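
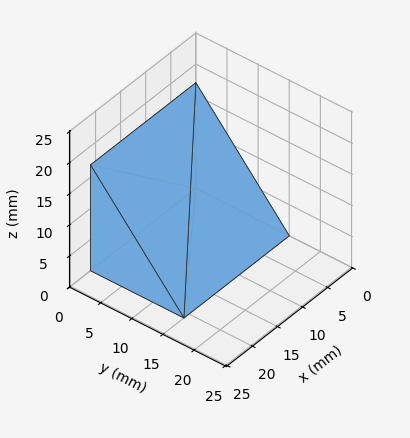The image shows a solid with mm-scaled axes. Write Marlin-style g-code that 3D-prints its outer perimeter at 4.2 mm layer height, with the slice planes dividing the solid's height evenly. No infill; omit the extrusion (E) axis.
Reading the render: the shape is a wedge (ramp): 21 × 15 mm base, rising to 17 mm along the y=0 edge and sloping linearly to z=0 at y=15 (dimensions read to the nearest mm from the axis ticks). For the g-code, the solid's height is divided into equal slices at the stated Δz and each level perimeter traced with G1 moves after a G0 lift.

; perimeter-only toolpath
G21 ; units = mm
G90 ; absolute positioning
G28 ; home
; layer 1
G0 Z4.2
G0 X0.0 Y0.0
G1 X21.0 Y0.0
G1 X21.0 Y11.2
G1 X0.0 Y11.2
G1 X0.0 Y0.0
; layer 2
G0 Z8.5
G0 X0.0 Y0.0
G1 X21.0 Y0.0
G1 X21.0 Y7.5
G1 X0.0 Y7.5
G1 X0.0 Y0.0
; layer 3
G0 Z12.8
G0 X0.0 Y0.0
G1 X21.0 Y0.0
G1 X21.0 Y3.8
G1 X0.0 Y3.8
G1 X0.0 Y0.0
M2 ; end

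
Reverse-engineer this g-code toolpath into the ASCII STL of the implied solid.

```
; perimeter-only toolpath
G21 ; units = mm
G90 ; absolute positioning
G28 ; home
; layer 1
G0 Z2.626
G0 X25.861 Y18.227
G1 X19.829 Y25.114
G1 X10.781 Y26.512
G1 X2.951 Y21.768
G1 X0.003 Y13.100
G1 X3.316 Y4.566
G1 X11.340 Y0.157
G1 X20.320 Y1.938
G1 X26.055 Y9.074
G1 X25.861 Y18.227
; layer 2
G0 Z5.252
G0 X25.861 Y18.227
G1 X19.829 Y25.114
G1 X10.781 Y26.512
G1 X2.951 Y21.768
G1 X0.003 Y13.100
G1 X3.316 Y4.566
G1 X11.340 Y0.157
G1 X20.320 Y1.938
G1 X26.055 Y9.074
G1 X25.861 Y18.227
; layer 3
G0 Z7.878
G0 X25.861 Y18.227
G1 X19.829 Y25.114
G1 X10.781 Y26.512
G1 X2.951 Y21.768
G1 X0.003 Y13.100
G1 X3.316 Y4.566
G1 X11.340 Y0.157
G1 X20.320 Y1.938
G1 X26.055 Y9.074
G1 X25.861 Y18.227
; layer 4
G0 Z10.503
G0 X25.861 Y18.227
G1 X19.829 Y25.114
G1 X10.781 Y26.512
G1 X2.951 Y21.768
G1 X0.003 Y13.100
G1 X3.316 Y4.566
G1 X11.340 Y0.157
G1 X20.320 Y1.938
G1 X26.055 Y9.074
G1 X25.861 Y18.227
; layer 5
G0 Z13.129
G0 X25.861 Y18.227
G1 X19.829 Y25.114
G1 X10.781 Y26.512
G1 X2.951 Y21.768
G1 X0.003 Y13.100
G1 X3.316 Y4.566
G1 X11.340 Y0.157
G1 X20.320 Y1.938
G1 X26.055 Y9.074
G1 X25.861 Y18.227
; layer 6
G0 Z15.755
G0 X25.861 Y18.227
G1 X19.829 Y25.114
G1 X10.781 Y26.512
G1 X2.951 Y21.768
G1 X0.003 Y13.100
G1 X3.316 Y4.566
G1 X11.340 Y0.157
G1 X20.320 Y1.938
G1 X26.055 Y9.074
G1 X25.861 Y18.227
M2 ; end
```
solid part
  facet normal 0.0000 0.0000 -1.0000
    outer loop
      vertex 10.781 26.512 0.000
      vertex 19.829 25.114 0.000
      vertex 25.861 18.227 0.000
    endloop
  endfacet
  facet normal 0.0000 0.0000 -1.0000
    outer loop
      vertex 2.951 21.768 0.000
      vertex 10.781 26.512 0.000
      vertex 25.861 18.227 0.000
    endloop
  endfacet
  facet normal 0.0000 0.0000 -1.0000
    outer loop
      vertex 0.003 13.100 0.000
      vertex 2.951 21.768 0.000
      vertex 25.861 18.227 0.000
    endloop
  endfacet
  facet normal 0.0000 0.0000 -1.0000
    outer loop
      vertex 3.316 4.566 0.000
      vertex 0.003 13.100 0.000
      vertex 25.861 18.227 0.000
    endloop
  endfacet
  facet normal 0.0000 0.0000 -1.0000
    outer loop
      vertex 11.340 0.157 0.000
      vertex 3.316 4.566 0.000
      vertex 25.861 18.227 0.000
    endloop
  endfacet
  facet normal 0.0000 0.0000 -1.0000
    outer loop
      vertex 20.320 1.938 0.000
      vertex 11.340 0.157 0.000
      vertex 25.861 18.227 0.000
    endloop
  endfacet
  facet normal 0.0000 0.0000 -1.0000
    outer loop
      vertex 26.055 9.074 0.000
      vertex 20.320 1.938 0.000
      vertex 25.861 18.227 0.000
    endloop
  endfacet
  facet normal 0.0000 0.0000 1.0000
    outer loop
      vertex 25.861 18.227 15.755
      vertex 19.829 25.114 15.755
      vertex 10.781 26.512 15.755
    endloop
  endfacet
  facet normal 0.0000 0.0000 1.0000
    outer loop
      vertex 25.861 18.227 15.755
      vertex 10.781 26.512 15.755
      vertex 2.951 21.768 15.755
    endloop
  endfacet
  facet normal 0.0000 0.0000 1.0000
    outer loop
      vertex 25.861 18.227 15.755
      vertex 2.951 21.768 15.755
      vertex 0.003 13.100 15.755
    endloop
  endfacet
  facet normal 0.0000 0.0000 1.0000
    outer loop
      vertex 25.861 18.227 15.755
      vertex 0.003 13.100 15.755
      vertex 3.316 4.566 15.755
    endloop
  endfacet
  facet normal 0.0000 0.0000 1.0000
    outer loop
      vertex 25.861 18.227 15.755
      vertex 3.316 4.566 15.755
      vertex 11.340 0.157 15.755
    endloop
  endfacet
  facet normal 0.0000 0.0000 1.0000
    outer loop
      vertex 25.861 18.227 15.755
      vertex 11.340 0.157 15.755
      vertex 20.320 1.938 15.755
    endloop
  endfacet
  facet normal 0.0000 0.0000 1.0000
    outer loop
      vertex 25.861 18.227 15.755
      vertex 20.320 1.938 15.755
      vertex 26.055 9.074 15.755
    endloop
  endfacet
  facet normal 0.7523 0.6589 0.0000
    outer loop
      vertex 25.861 18.227 0.000
      vertex 19.829 25.114 0.000
      vertex 19.829 25.114 15.755
    endloop
  endfacet
  facet normal 0.7523 0.6589 0.0000
    outer loop
      vertex 25.861 18.227 0.000
      vertex 19.829 25.114 15.755
      vertex 25.861 18.227 15.755
    endloop
  endfacet
  facet normal 0.1527 0.9883 0.0000
    outer loop
      vertex 19.829 25.114 0.000
      vertex 10.781 26.512 0.000
      vertex 10.781 26.512 15.755
    endloop
  endfacet
  facet normal 0.1527 0.9883 0.0000
    outer loop
      vertex 19.829 25.114 0.000
      vertex 10.781 26.512 15.755
      vertex 19.829 25.114 15.755
    endloop
  endfacet
  facet normal -0.5182 0.8553 0.0000
    outer loop
      vertex 10.781 26.512 0.000
      vertex 2.951 21.768 0.000
      vertex 2.951 21.768 15.755
    endloop
  endfacet
  facet normal -0.5182 0.8553 0.0000
    outer loop
      vertex 10.781 26.512 0.000
      vertex 2.951 21.768 15.755
      vertex 10.781 26.512 15.755
    endloop
  endfacet
  facet normal -0.9467 0.3220 0.0000
    outer loop
      vertex 2.951 21.768 0.000
      vertex 0.003 13.100 0.000
      vertex 0.003 13.100 15.755
    endloop
  endfacet
  facet normal -0.9467 0.3220 0.0000
    outer loop
      vertex 2.951 21.768 0.000
      vertex 0.003 13.100 15.755
      vertex 2.951 21.768 15.755
    endloop
  endfacet
  facet normal -0.9322 -0.3619 0.0000
    outer loop
      vertex 0.003 13.100 0.000
      vertex 3.316 4.566 0.000
      vertex 3.316 4.566 15.755
    endloop
  endfacet
  facet normal -0.9322 -0.3619 0.0000
    outer loop
      vertex 0.003 13.100 0.000
      vertex 3.316 4.566 15.755
      vertex 0.003 13.100 15.755
    endloop
  endfacet
  facet normal -0.4816 -0.8764 0.0000
    outer loop
      vertex 3.316 4.566 0.000
      vertex 11.340 0.157 0.000
      vertex 11.340 0.157 15.755
    endloop
  endfacet
  facet normal -0.4816 -0.8764 0.0000
    outer loop
      vertex 3.316 4.566 0.000
      vertex 11.340 0.157 15.755
      vertex 3.316 4.566 15.755
    endloop
  endfacet
  facet normal 0.1945 -0.9809 0.0000
    outer loop
      vertex 11.340 0.157 0.000
      vertex 20.320 1.938 0.000
      vertex 20.320 1.938 15.755
    endloop
  endfacet
  facet normal 0.1945 -0.9809 0.0000
    outer loop
      vertex 11.340 0.157 0.000
      vertex 20.320 1.938 15.755
      vertex 11.340 0.157 15.755
    endloop
  endfacet
  facet normal 0.7795 -0.6264 0.0000
    outer loop
      vertex 20.320 1.938 0.000
      vertex 26.055 9.074 0.000
      vertex 26.055 9.074 15.755
    endloop
  endfacet
  facet normal 0.7795 -0.6264 0.0000
    outer loop
      vertex 20.320 1.938 0.000
      vertex 26.055 9.074 15.755
      vertex 20.320 1.938 15.755
    endloop
  endfacet
  facet normal 0.9998 0.0212 0.0000
    outer loop
      vertex 26.055 9.074 0.000
      vertex 25.861 18.227 0.000
      vertex 25.861 18.227 15.755
    endloop
  endfacet
  facet normal 0.9998 0.0212 0.0000
    outer loop
      vertex 26.055 9.074 0.000
      vertex 25.861 18.227 15.755
      vertex 26.055 9.074 15.755
    endloop
  endfacet
endsolid part

The G0 Z moves step by Δz≈2.626 mm. Every layer's G1 loop is the same polygon, so the solid is a straight extrusion of it from z=0 to z≈15.8. Closing with flat bottom and top caps and triangulating gives 32 facets — a regular 9-sided prism (a cylinder approximated with 9 flat sides), circumscribed radius ≈ 13.4 mm, height ≈ 15.8 mm.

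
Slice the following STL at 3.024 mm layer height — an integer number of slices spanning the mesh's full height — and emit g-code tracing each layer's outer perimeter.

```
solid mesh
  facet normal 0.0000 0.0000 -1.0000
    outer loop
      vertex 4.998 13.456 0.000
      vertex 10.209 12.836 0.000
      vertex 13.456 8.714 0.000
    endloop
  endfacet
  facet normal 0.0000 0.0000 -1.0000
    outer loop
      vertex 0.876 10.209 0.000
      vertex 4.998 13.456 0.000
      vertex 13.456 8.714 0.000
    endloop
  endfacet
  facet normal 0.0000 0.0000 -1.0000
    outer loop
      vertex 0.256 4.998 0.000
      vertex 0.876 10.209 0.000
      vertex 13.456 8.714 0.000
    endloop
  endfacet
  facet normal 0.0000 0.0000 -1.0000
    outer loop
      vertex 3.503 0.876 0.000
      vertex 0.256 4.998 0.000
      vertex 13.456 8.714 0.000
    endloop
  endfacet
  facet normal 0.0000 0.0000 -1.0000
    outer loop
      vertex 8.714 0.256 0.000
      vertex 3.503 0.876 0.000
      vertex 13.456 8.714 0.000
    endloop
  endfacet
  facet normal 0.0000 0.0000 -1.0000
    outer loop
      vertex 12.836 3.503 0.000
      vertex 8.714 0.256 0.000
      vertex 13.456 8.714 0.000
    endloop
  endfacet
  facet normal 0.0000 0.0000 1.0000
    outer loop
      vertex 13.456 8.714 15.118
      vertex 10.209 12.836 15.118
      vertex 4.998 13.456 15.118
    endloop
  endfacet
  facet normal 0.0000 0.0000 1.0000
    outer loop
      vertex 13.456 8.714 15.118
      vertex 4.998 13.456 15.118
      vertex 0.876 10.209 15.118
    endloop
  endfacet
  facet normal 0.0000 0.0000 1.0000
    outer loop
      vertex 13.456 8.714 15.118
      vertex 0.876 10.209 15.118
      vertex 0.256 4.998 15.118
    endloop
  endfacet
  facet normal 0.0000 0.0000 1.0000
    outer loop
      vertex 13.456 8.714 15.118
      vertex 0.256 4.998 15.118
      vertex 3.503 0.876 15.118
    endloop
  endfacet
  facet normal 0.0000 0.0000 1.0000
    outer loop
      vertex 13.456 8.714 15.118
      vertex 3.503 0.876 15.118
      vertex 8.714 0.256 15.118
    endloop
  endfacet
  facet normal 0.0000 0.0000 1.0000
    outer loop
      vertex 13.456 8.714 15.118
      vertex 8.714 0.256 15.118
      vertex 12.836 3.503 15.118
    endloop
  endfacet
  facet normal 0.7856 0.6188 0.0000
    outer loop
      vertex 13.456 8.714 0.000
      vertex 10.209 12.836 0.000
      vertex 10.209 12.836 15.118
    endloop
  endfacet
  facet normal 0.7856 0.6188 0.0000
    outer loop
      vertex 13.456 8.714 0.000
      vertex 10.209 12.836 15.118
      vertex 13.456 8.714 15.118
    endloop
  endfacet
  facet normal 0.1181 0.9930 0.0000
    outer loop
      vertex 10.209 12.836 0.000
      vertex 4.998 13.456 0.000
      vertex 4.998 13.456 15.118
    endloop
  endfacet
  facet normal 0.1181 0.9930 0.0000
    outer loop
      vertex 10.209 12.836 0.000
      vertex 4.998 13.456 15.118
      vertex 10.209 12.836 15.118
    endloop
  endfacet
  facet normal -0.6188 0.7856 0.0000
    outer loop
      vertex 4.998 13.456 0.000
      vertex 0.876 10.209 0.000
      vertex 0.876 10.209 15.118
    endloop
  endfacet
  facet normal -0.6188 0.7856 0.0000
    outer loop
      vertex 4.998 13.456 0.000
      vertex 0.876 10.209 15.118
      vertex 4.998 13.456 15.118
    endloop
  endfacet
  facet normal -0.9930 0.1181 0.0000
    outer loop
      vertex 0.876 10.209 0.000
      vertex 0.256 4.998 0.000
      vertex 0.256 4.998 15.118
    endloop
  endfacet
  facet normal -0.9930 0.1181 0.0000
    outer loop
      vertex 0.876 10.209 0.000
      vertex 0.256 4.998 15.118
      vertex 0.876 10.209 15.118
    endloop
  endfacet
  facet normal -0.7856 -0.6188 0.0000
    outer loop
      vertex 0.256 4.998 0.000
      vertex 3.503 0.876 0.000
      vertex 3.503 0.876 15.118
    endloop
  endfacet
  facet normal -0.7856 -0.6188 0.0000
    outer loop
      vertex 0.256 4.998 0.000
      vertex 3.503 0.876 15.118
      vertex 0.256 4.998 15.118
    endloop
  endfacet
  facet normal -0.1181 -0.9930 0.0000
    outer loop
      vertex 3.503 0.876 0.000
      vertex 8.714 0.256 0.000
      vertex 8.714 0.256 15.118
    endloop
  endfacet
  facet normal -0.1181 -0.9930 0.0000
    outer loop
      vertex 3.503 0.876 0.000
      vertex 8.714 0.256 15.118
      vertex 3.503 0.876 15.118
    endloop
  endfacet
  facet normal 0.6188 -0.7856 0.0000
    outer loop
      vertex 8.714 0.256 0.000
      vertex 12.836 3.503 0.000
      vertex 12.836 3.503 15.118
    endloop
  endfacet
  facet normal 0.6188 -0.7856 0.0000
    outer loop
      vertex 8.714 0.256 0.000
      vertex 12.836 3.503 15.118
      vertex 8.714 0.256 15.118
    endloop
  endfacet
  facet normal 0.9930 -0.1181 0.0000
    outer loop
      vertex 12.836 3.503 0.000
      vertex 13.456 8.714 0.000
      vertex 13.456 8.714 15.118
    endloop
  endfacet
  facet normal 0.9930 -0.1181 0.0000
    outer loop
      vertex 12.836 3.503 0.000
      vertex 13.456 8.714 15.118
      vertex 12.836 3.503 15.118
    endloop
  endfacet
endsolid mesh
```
; perimeter-only toolpath
G21 ; units = mm
G90 ; absolute positioning
G28 ; home
; layer 1
G0 Z3.024
G0 X13.456 Y8.714
G1 X10.209 Y12.836
G1 X4.998 Y13.456
G1 X0.876 Y10.209
G1 X0.256 Y4.998
G1 X3.503 Y0.876
G1 X8.714 Y0.256
G1 X12.836 Y3.503
G1 X13.456 Y8.714
; layer 2
G0 Z6.047
G0 X13.456 Y8.714
G1 X10.209 Y12.836
G1 X4.998 Y13.456
G1 X0.876 Y10.209
G1 X0.256 Y4.998
G1 X3.503 Y0.876
G1 X8.714 Y0.256
G1 X12.836 Y3.503
G1 X13.456 Y8.714
; layer 3
G0 Z9.071
G0 X13.456 Y8.714
G1 X10.209 Y12.836
G1 X4.998 Y13.456
G1 X0.876 Y10.209
G1 X0.256 Y4.998
G1 X3.503 Y0.876
G1 X8.714 Y0.256
G1 X12.836 Y3.503
G1 X13.456 Y8.714
; layer 4
G0 Z12.094
G0 X13.456 Y8.714
G1 X10.209 Y12.836
G1 X4.998 Y13.456
G1 X0.876 Y10.209
G1 X0.256 Y4.998
G1 X3.503 Y0.876
G1 X8.714 Y0.256
G1 X12.836 Y3.503
G1 X13.456 Y8.714
; layer 5
G0 Z15.118
G0 X13.456 Y8.714
G1 X10.209 Y12.836
G1 X4.998 Y13.456
G1 X0.876 Y10.209
G1 X0.256 Y4.998
G1 X3.503 Y0.876
G1 X8.714 Y0.256
G1 X12.836 Y3.503
G1 X13.456 Y8.714
M2 ; end

The solid is a regular 8-sided prism (a cylinder approximated with 8 flat sides), circumscribed radius ≈ 6.86 mm, height ≈ 15.1 mm. Slicing at Δz = 3.024 mm — 5 equal slices spanning the solid's height, so layer i sits at z = i·h/5 — gives 5 non-empty perimeters. Each is a 8-segment closed polygon; G0 lifts to the layer z and rapids to the start vertex, then G1 traces the edges.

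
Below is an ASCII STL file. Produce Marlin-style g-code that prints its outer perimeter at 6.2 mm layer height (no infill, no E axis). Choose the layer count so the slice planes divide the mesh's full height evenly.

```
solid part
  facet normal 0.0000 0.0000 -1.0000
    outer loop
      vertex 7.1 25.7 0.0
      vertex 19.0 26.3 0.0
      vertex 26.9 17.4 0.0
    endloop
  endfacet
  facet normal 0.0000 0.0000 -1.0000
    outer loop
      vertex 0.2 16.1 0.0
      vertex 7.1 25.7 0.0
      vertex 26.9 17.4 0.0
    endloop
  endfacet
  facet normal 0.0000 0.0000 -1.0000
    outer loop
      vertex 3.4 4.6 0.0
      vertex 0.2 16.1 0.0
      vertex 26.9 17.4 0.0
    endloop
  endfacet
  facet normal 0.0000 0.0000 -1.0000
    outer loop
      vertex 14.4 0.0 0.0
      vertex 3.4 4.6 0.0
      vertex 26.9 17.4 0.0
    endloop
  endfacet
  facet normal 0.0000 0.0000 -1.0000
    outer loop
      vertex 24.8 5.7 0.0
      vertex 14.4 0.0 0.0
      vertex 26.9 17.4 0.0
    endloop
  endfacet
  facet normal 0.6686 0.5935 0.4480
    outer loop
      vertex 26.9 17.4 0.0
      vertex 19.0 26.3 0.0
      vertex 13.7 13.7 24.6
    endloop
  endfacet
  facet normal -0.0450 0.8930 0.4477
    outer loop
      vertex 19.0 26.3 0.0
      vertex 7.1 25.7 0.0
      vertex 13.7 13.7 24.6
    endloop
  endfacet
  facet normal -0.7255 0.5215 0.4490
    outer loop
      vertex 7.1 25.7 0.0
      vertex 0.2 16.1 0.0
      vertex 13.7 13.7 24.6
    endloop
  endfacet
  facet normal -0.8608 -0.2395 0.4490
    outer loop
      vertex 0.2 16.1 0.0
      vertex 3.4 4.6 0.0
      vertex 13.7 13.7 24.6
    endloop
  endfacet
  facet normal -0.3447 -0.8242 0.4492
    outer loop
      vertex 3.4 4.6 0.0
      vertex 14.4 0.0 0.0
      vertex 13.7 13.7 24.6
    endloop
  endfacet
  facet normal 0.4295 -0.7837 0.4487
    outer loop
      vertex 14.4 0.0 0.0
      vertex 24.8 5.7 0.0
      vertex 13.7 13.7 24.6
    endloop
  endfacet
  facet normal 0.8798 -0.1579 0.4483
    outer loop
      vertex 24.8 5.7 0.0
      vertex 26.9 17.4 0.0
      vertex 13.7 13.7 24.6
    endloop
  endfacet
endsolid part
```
; perimeter-only toolpath
G21 ; units = mm
G90 ; absolute positioning
G28 ; home
; layer 1
G0 Z6.2
G0 X23.6 Y16.5
G1 X17.7 Y23.2
G1 X8.8 Y22.7
G1 X3.6 Y15.5
G1 X6.0 Y6.9
G1 X14.2 Y3.4
G1 X22.0 Y7.7
G1 X23.6 Y16.5
; layer 2
G0 Z12.3
G0 X20.3 Y15.5
G1 X16.4 Y20.0
G1 X10.4 Y19.7
G1 X6.9 Y14.9
G1 X8.5 Y9.1
G1 X14.1 Y6.8
G1 X19.2 Y9.7
G1 X20.3 Y15.5
; layer 3
G0 Z18.5
G0 X17.0 Y14.6
G1 X15.0 Y16.8
G1 X12.0 Y16.7
G1 X10.3 Y14.3
G1 X11.1 Y11.4
G1 X13.9 Y10.3
G1 X16.5 Y11.7
G1 X17.0 Y14.6
M2 ; end

The solid is a regular 7-sided pyramid, base circumscribed radius ≈ 13.7 mm, apex at z ≈ 24.6 mm. Slicing at Δz = 6.2 mm — 4 equal slices spanning the solid's height, so layer i sits at z = i·h/4 — gives 3 non-empty perimeters. Each is a 7-segment closed polygon; G0 lifts to the layer z and rapids to the start vertex, then G1 traces the edges. The cross-section shrinks linearly with z (the slice at the apex is degenerate and omitted).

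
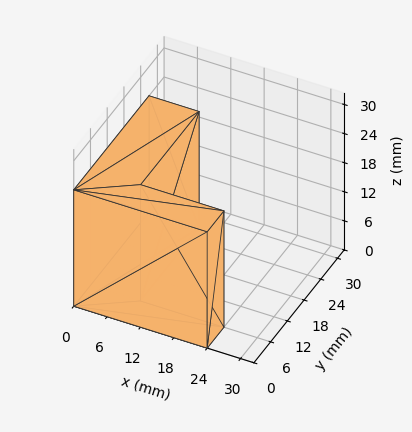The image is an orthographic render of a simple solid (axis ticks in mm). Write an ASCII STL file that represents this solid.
Reading the render: the shape is an L-shaped prism: outer 24 × 27 mm, arm thicknesses ≈ 6 mm (horizontal) and 9 mm (vertical), extruded 24 mm in z (dimensions read to the nearest mm from the axis ticks). For the STL, each face is triangulated and given an outward normal.

solid part
  facet normal 0.0000 0.0000 -1.0000
    outer loop
      vertex 24.00 6.00 0.00
      vertex 24.00 0.00 0.00
      vertex 0.00 0.00 0.00
    endloop
  endfacet
  facet normal 0.0000 0.0000 -1.0000
    outer loop
      vertex 9.00 6.00 0.00
      vertex 24.00 6.00 0.00
      vertex 0.00 0.00 0.00
    endloop
  endfacet
  facet normal 0.0000 0.0000 -1.0000
    outer loop
      vertex 9.00 27.00 0.00
      vertex 9.00 6.00 0.00
      vertex 0.00 0.00 0.00
    endloop
  endfacet
  facet normal 0.0000 0.0000 -1.0000
    outer loop
      vertex 0.00 27.00 0.00
      vertex 9.00 27.00 0.00
      vertex 0.00 0.00 0.00
    endloop
  endfacet
  facet normal 0.0000 0.0000 1.0000
    outer loop
      vertex 0.00 0.00 24.00
      vertex 24.00 0.00 24.00
      vertex 24.00 6.00 24.00
    endloop
  endfacet
  facet normal 0.0000 0.0000 1.0000
    outer loop
      vertex 0.00 0.00 24.00
      vertex 24.00 6.00 24.00
      vertex 9.00 6.00 24.00
    endloop
  endfacet
  facet normal 0.0000 0.0000 1.0000
    outer loop
      vertex 0.00 0.00 24.00
      vertex 9.00 6.00 24.00
      vertex 9.00 27.00 24.00
    endloop
  endfacet
  facet normal 0.0000 0.0000 1.0000
    outer loop
      vertex 0.00 0.00 24.00
      vertex 9.00 27.00 24.00
      vertex 0.00 27.00 24.00
    endloop
  endfacet
  facet normal 0.0000 -1.0000 0.0000
    outer loop
      vertex 0.00 0.00 0.00
      vertex 24.00 0.00 0.00
      vertex 24.00 0.00 24.00
    endloop
  endfacet
  facet normal 0.0000 -1.0000 0.0000
    outer loop
      vertex 0.00 0.00 0.00
      vertex 24.00 0.00 24.00
      vertex 0.00 0.00 24.00
    endloop
  endfacet
  facet normal 1.0000 0.0000 0.0000
    outer loop
      vertex 24.00 0.00 0.00
      vertex 24.00 6.00 0.00
      vertex 24.00 6.00 24.00
    endloop
  endfacet
  facet normal 1.0000 0.0000 0.0000
    outer loop
      vertex 24.00 0.00 0.00
      vertex 24.00 6.00 24.00
      vertex 24.00 0.00 24.00
    endloop
  endfacet
  facet normal 0.0000 1.0000 0.0000
    outer loop
      vertex 24.00 6.00 0.00
      vertex 9.00 6.00 0.00
      vertex 9.00 6.00 24.00
    endloop
  endfacet
  facet normal 0.0000 1.0000 0.0000
    outer loop
      vertex 24.00 6.00 0.00
      vertex 9.00 6.00 24.00
      vertex 24.00 6.00 24.00
    endloop
  endfacet
  facet normal 1.0000 0.0000 0.0000
    outer loop
      vertex 9.00 6.00 0.00
      vertex 9.00 27.00 0.00
      vertex 9.00 27.00 24.00
    endloop
  endfacet
  facet normal 1.0000 0.0000 0.0000
    outer loop
      vertex 9.00 6.00 0.00
      vertex 9.00 27.00 24.00
      vertex 9.00 6.00 24.00
    endloop
  endfacet
  facet normal 0.0000 1.0000 0.0000
    outer loop
      vertex 9.00 27.00 0.00
      vertex 0.00 27.00 0.00
      vertex 0.00 27.00 24.00
    endloop
  endfacet
  facet normal 0.0000 1.0000 0.0000
    outer loop
      vertex 9.00 27.00 0.00
      vertex 0.00 27.00 24.00
      vertex 9.00 27.00 24.00
    endloop
  endfacet
  facet normal -1.0000 0.0000 0.0000
    outer loop
      vertex 0.00 27.00 0.00
      vertex 0.00 0.00 0.00
      vertex 0.00 0.00 24.00
    endloop
  endfacet
  facet normal -1.0000 0.0000 0.0000
    outer loop
      vertex 0.00 27.00 0.00
      vertex 0.00 0.00 24.00
      vertex 0.00 27.00 24.00
    endloop
  endfacet
endsolid part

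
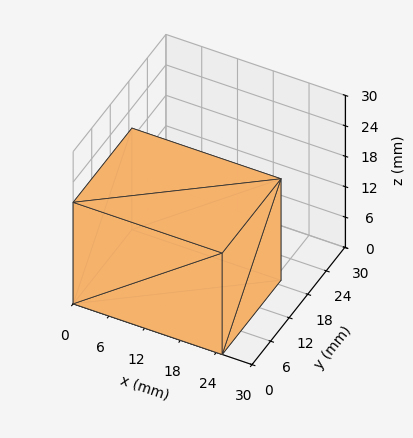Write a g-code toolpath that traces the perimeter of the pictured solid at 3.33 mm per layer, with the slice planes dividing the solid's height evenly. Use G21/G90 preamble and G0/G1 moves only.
Reading the render: the shape is a rectangular box, roughly 25 × 19 mm footprint and 20 mm tall (dimensions read to the nearest mm from the axis ticks). For the g-code, the solid's height is divided into equal slices at the stated Δz and each level perimeter traced with G1 moves after a G0 lift.

; perimeter-only toolpath
G21 ; units = mm
G90 ; absolute positioning
G28 ; home
; layer 1
G0 Z3.33
G0 X0.00 Y0.00
G1 X25.00 Y0.00
G1 X25.00 Y19.00
G1 X0.00 Y19.00
G1 X0.00 Y0.00
; layer 2
G0 Z6.67
G0 X0.00 Y0.00
G1 X25.00 Y0.00
G1 X25.00 Y19.00
G1 X0.00 Y19.00
G1 X0.00 Y0.00
; layer 3
G0 Z10.00
G0 X0.00 Y0.00
G1 X25.00 Y0.00
G1 X25.00 Y19.00
G1 X0.00 Y19.00
G1 X0.00 Y0.00
; layer 4
G0 Z13.33
G0 X0.00 Y0.00
G1 X25.00 Y0.00
G1 X25.00 Y19.00
G1 X0.00 Y19.00
G1 X0.00 Y0.00
; layer 5
G0 Z16.67
G0 X0.00 Y0.00
G1 X25.00 Y0.00
G1 X25.00 Y19.00
G1 X0.00 Y19.00
G1 X0.00 Y0.00
; layer 6
G0 Z20.00
G0 X0.00 Y0.00
G1 X25.00 Y0.00
G1 X25.00 Y19.00
G1 X0.00 Y19.00
G1 X0.00 Y0.00
M2 ; end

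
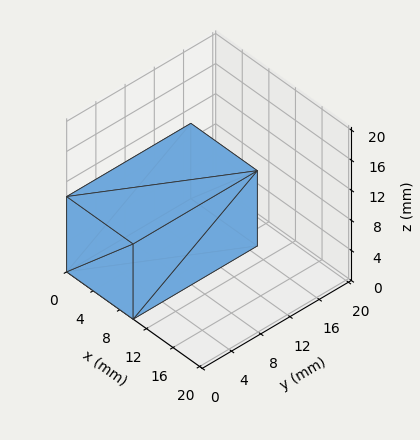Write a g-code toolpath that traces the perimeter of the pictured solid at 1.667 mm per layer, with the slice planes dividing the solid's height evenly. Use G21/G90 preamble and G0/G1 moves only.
Reading the render: the shape is a rectangular box, roughly 10 × 17 mm footprint and 10 mm tall (dimensions read to the nearest mm from the axis ticks). For the g-code, the solid's height is divided into equal slices at the stated Δz and each level perimeter traced with G1 moves after a G0 lift.

; perimeter-only toolpath
G21 ; units = mm
G90 ; absolute positioning
G28 ; home
; layer 1
G0 Z1.667
G0 X0.000 Y0.000
G1 X10.000 Y0.000
G1 X10.000 Y17.000
G1 X0.000 Y17.000
G1 X0.000 Y0.000
; layer 2
G0 Z3.333
G0 X0.000 Y0.000
G1 X10.000 Y0.000
G1 X10.000 Y17.000
G1 X0.000 Y17.000
G1 X0.000 Y0.000
; layer 3
G0 Z5.000
G0 X0.000 Y0.000
G1 X10.000 Y0.000
G1 X10.000 Y17.000
G1 X0.000 Y17.000
G1 X0.000 Y0.000
; layer 4
G0 Z6.667
G0 X0.000 Y0.000
G1 X10.000 Y0.000
G1 X10.000 Y17.000
G1 X0.000 Y17.000
G1 X0.000 Y0.000
; layer 5
G0 Z8.333
G0 X0.000 Y0.000
G1 X10.000 Y0.000
G1 X10.000 Y17.000
G1 X0.000 Y17.000
G1 X0.000 Y0.000
; layer 6
G0 Z10.000
G0 X0.000 Y0.000
G1 X10.000 Y0.000
G1 X10.000 Y17.000
G1 X0.000 Y17.000
G1 X0.000 Y0.000
M2 ; end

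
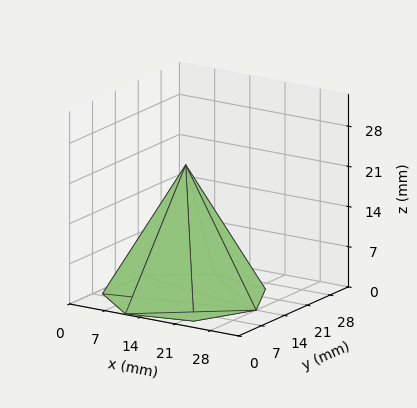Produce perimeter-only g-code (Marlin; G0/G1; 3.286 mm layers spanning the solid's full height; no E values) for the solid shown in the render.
Reading the render: the shape is a regular 7-sided pyramid, base circumscribed radius ≈ 14 mm, apex at z ≈ 23 mm (dimensions read to the nearest mm from the axis ticks). For the g-code, the solid's height is divided into equal slices at the stated Δz and each level perimeter traced with G1 moves after a G0 lift.

; perimeter-only toolpath
G21 ; units = mm
G90 ; absolute positioning
G28 ; home
; layer 1
G0 Z3.286
G0 X26.000 Y14.000
G1 X21.482 Y23.382
G1 X11.330 Y25.699
G1 X3.188 Y19.206
G1 X3.188 Y8.794
G1 X11.330 Y2.301
G1 X21.482 Y4.618
G1 X26.000 Y14.000
; layer 2
G0 Z6.571
G0 X24.000 Y14.000
G1 X20.235 Y21.819
G1 X11.775 Y23.749
G1 X4.990 Y18.339
G1 X4.990 Y9.661
G1 X11.775 Y4.251
G1 X20.235 Y6.181
G1 X24.000 Y14.000
; layer 3
G0 Z9.857
G0 X22.000 Y14.000
G1 X18.988 Y20.255
G1 X12.220 Y21.799
G1 X6.792 Y17.471
G1 X6.792 Y10.529
G1 X12.220 Y6.201
G1 X18.988 Y7.745
G1 X22.000 Y14.000
; layer 4
G0 Z13.143
G0 X20.000 Y14.000
G1 X17.741 Y18.691
G1 X12.665 Y19.850
G1 X8.594 Y16.603
G1 X8.594 Y11.397
G1 X12.665 Y8.150
G1 X17.741 Y9.309
G1 X20.000 Y14.000
; layer 5
G0 Z16.429
G0 X18.000 Y14.000
G1 X16.494 Y17.127
G1 X13.110 Y17.900
G1 X10.396 Y15.735
G1 X10.396 Y12.265
G1 X13.110 Y10.100
G1 X16.494 Y10.873
G1 X18.000 Y14.000
; layer 6
G0 Z19.714
G0 X16.000 Y14.000
G1 X15.247 Y15.564
G1 X13.555 Y15.950
G1 X12.198 Y14.868
G1 X12.198 Y13.132
G1 X13.555 Y12.050
G1 X15.247 Y12.436
G1 X16.000 Y14.000
M2 ; end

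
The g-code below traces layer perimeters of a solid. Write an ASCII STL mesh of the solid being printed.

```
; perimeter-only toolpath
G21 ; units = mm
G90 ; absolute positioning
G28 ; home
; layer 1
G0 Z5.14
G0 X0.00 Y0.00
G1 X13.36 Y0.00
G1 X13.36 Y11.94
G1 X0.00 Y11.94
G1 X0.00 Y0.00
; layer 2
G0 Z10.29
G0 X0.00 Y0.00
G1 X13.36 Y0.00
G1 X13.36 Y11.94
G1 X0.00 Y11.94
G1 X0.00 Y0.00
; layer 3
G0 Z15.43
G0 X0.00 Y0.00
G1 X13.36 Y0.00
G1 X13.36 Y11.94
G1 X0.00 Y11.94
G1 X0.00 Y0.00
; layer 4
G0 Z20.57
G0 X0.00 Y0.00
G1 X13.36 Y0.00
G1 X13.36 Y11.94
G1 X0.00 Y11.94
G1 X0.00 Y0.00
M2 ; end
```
solid part
  facet normal 0.0000 0.0000 -1.0000
    outer loop
      vertex 13.36 11.94 0.00
      vertex 13.36 0.00 0.00
      vertex 0.00 0.00 0.00
    endloop
  endfacet
  facet normal 0.0000 0.0000 -1.0000
    outer loop
      vertex 0.00 11.94 0.00
      vertex 13.36 11.94 0.00
      vertex 0.00 0.00 0.00
    endloop
  endfacet
  facet normal 0.0000 0.0000 1.0000
    outer loop
      vertex 0.00 0.00 20.57
      vertex 13.36 0.00 20.57
      vertex 13.36 11.94 20.57
    endloop
  endfacet
  facet normal 0.0000 0.0000 1.0000
    outer loop
      vertex 0.00 0.00 20.57
      vertex 13.36 11.94 20.57
      vertex 0.00 11.94 20.57
    endloop
  endfacet
  facet normal 0.0000 -1.0000 0.0000
    outer loop
      vertex 0.00 0.00 0.00
      vertex 13.36 0.00 0.00
      vertex 13.36 0.00 20.57
    endloop
  endfacet
  facet normal 0.0000 -1.0000 0.0000
    outer loop
      vertex 0.00 0.00 0.00
      vertex 13.36 0.00 20.57
      vertex 0.00 0.00 20.57
    endloop
  endfacet
  facet normal 0.0000 1.0000 0.0000
    outer loop
      vertex 13.36 11.94 20.57
      vertex 13.36 11.94 0.00
      vertex 0.00 11.94 0.00
    endloop
  endfacet
  facet normal 0.0000 1.0000 0.0000
    outer loop
      vertex 0.00 11.94 20.57
      vertex 13.36 11.94 20.57
      vertex 0.00 11.94 0.00
    endloop
  endfacet
  facet normal -1.0000 0.0000 0.0000
    outer loop
      vertex 0.00 11.94 20.57
      vertex 0.00 11.94 0.00
      vertex 0.00 0.00 0.00
    endloop
  endfacet
  facet normal -1.0000 0.0000 0.0000
    outer loop
      vertex 0.00 0.00 20.57
      vertex 0.00 11.94 20.57
      vertex 0.00 0.00 0.00
    endloop
  endfacet
  facet normal 1.0000 0.0000 0.0000
    outer loop
      vertex 13.36 0.00 0.00
      vertex 13.36 11.94 0.00
      vertex 13.36 11.94 20.57
    endloop
  endfacet
  facet normal 1.0000 0.0000 0.0000
    outer loop
      vertex 13.36 0.00 0.00
      vertex 13.36 11.94 20.57
      vertex 13.36 0.00 20.57
    endloop
  endfacet
endsolid part

The G0 Z moves step by Δz≈5.14 mm. Every layer's G1 loop is the same polygon, so the solid is a straight extrusion of it from z=0 to z≈20.6. Closing with flat bottom and top caps and triangulating gives 12 facets — a rectangular box, roughly 13.4 × 11.9 mm footprint and 20.6 mm tall.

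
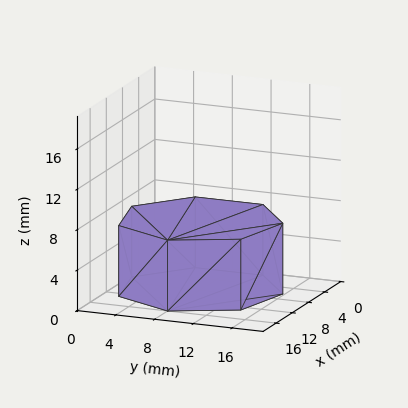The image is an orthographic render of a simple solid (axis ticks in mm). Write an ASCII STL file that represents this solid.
Reading the render: the shape is a regular 7-sided prism (a cylinder approximated with 7 flat sides), circumscribed radius ≈ 8 mm, height ≈ 7 mm (dimensions read to the nearest mm from the axis ticks). For the STL, each face is triangulated and given an outward normal.

solid part
  facet normal 0.0000 0.0000 -1.0000
    outer loop
      vertex 6.2 15.8 0.0
      vertex 13.0 14.3 0.0
      vertex 16.0 8.0 0.0
    endloop
  endfacet
  facet normal 0.0000 0.0000 -1.0000
    outer loop
      vertex 0.8 11.5 0.0
      vertex 6.2 15.8 0.0
      vertex 16.0 8.0 0.0
    endloop
  endfacet
  facet normal 0.0000 0.0000 -1.0000
    outer loop
      vertex 0.8 4.5 0.0
      vertex 0.8 11.5 0.0
      vertex 16.0 8.0 0.0
    endloop
  endfacet
  facet normal 0.0000 0.0000 -1.0000
    outer loop
      vertex 6.2 0.2 0.0
      vertex 0.8 4.5 0.0
      vertex 16.0 8.0 0.0
    endloop
  endfacet
  facet normal 0.0000 0.0000 -1.0000
    outer loop
      vertex 13.0 1.7 0.0
      vertex 6.2 0.2 0.0
      vertex 16.0 8.0 0.0
    endloop
  endfacet
  facet normal 0.0000 0.0000 1.0000
    outer loop
      vertex 16.0 8.0 7.0
      vertex 13.0 14.3 7.0
      vertex 6.2 15.8 7.0
    endloop
  endfacet
  facet normal 0.0000 0.0000 1.0000
    outer loop
      vertex 16.0 8.0 7.0
      vertex 6.2 15.8 7.0
      vertex 0.8 11.5 7.0
    endloop
  endfacet
  facet normal 0.0000 0.0000 1.0000
    outer loop
      vertex 16.0 8.0 7.0
      vertex 0.8 11.5 7.0
      vertex 0.8 4.5 7.0
    endloop
  endfacet
  facet normal 0.0000 0.0000 1.0000
    outer loop
      vertex 16.0 8.0 7.0
      vertex 0.8 4.5 7.0
      vertex 6.2 0.2 7.0
    endloop
  endfacet
  facet normal 0.0000 0.0000 1.0000
    outer loop
      vertex 16.0 8.0 7.0
      vertex 6.2 0.2 7.0
      vertex 13.0 1.7 7.0
    endloop
  endfacet
  facet normal 0.9029 0.4299 0.0000
    outer loop
      vertex 16.0 8.0 0.0
      vertex 13.0 14.3 0.0
      vertex 13.0 14.3 7.0
    endloop
  endfacet
  facet normal 0.9029 0.4299 0.0000
    outer loop
      vertex 16.0 8.0 0.0
      vertex 13.0 14.3 7.0
      vertex 16.0 8.0 7.0
    endloop
  endfacet
  facet normal 0.2154 0.9765 0.0000
    outer loop
      vertex 13.0 14.3 0.0
      vertex 6.2 15.8 0.0
      vertex 6.2 15.8 7.0
    endloop
  endfacet
  facet normal 0.2154 0.9765 0.0000
    outer loop
      vertex 13.0 14.3 0.0
      vertex 6.2 15.8 7.0
      vertex 13.0 14.3 7.0
    endloop
  endfacet
  facet normal -0.6229 0.7823 0.0000
    outer loop
      vertex 6.2 15.8 0.0
      vertex 0.8 11.5 0.0
      vertex 0.8 11.5 7.0
    endloop
  endfacet
  facet normal -0.6229 0.7823 0.0000
    outer loop
      vertex 6.2 15.8 0.0
      vertex 0.8 11.5 7.0
      vertex 6.2 15.8 7.0
    endloop
  endfacet
  facet normal -1.0000 0.0000 0.0000
    outer loop
      vertex 0.8 11.5 0.0
      vertex 0.8 4.5 0.0
      vertex 0.8 4.5 7.0
    endloop
  endfacet
  facet normal -1.0000 0.0000 0.0000
    outer loop
      vertex 0.8 11.5 0.0
      vertex 0.8 4.5 7.0
      vertex 0.8 11.5 7.0
    endloop
  endfacet
  facet normal -0.6229 -0.7823 0.0000
    outer loop
      vertex 0.8 4.5 0.0
      vertex 6.2 0.2 0.0
      vertex 6.2 0.2 7.0
    endloop
  endfacet
  facet normal -0.6229 -0.7823 0.0000
    outer loop
      vertex 0.8 4.5 0.0
      vertex 6.2 0.2 7.0
      vertex 0.8 4.5 7.0
    endloop
  endfacet
  facet normal 0.2154 -0.9765 0.0000
    outer loop
      vertex 6.2 0.2 0.0
      vertex 13.0 1.7 0.0
      vertex 13.0 1.7 7.0
    endloop
  endfacet
  facet normal 0.2154 -0.9765 0.0000
    outer loop
      vertex 6.2 0.2 0.0
      vertex 13.0 1.7 7.0
      vertex 6.2 0.2 7.0
    endloop
  endfacet
  facet normal 0.9029 -0.4299 0.0000
    outer loop
      vertex 13.0 1.7 0.0
      vertex 16.0 8.0 0.0
      vertex 16.0 8.0 7.0
    endloop
  endfacet
  facet normal 0.9029 -0.4299 0.0000
    outer loop
      vertex 13.0 1.7 0.0
      vertex 16.0 8.0 7.0
      vertex 13.0 1.7 7.0
    endloop
  endfacet
endsolid part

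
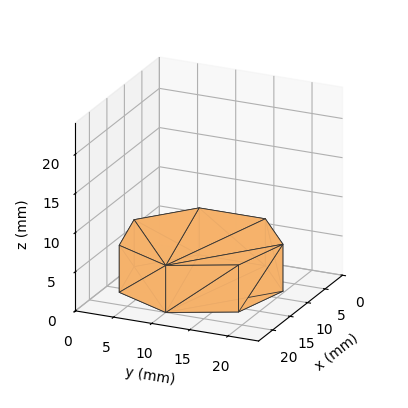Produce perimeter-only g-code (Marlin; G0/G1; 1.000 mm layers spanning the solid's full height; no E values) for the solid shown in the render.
Reading the render: the shape is a regular 7-sided prism (a cylinder approximated with 7 flat sides), circumscribed radius ≈ 10 mm, height ≈ 6 mm (dimensions read to the nearest mm from the axis ticks). For the g-code, the solid's height is divided into equal slices at the stated Δz and each level perimeter traced with G1 moves after a G0 lift.

; perimeter-only toolpath
G21 ; units = mm
G90 ; absolute positioning
G28 ; home
; layer 1
G0 Z1.000
G0 X20.000 Y10.000
G1 X16.235 Y17.818
G1 X7.775 Y19.749
G1 X0.990 Y14.339
G1 X0.990 Y5.661
G1 X7.775 Y0.251
G1 X16.235 Y2.182
G1 X20.000 Y10.000
; layer 2
G0 Z2.000
G0 X20.000 Y10.000
G1 X16.235 Y17.818
G1 X7.775 Y19.749
G1 X0.990 Y14.339
G1 X0.990 Y5.661
G1 X7.775 Y0.251
G1 X16.235 Y2.182
G1 X20.000 Y10.000
; layer 3
G0 Z3.000
G0 X20.000 Y10.000
G1 X16.235 Y17.818
G1 X7.775 Y19.749
G1 X0.990 Y14.339
G1 X0.990 Y5.661
G1 X7.775 Y0.251
G1 X16.235 Y2.182
G1 X20.000 Y10.000
; layer 4
G0 Z4.000
G0 X20.000 Y10.000
G1 X16.235 Y17.818
G1 X7.775 Y19.749
G1 X0.990 Y14.339
G1 X0.990 Y5.661
G1 X7.775 Y0.251
G1 X16.235 Y2.182
G1 X20.000 Y10.000
; layer 5
G0 Z5.000
G0 X20.000 Y10.000
G1 X16.235 Y17.818
G1 X7.775 Y19.749
G1 X0.990 Y14.339
G1 X0.990 Y5.661
G1 X7.775 Y0.251
G1 X16.235 Y2.182
G1 X20.000 Y10.000
; layer 6
G0 Z6.000
G0 X20.000 Y10.000
G1 X16.235 Y17.818
G1 X7.775 Y19.749
G1 X0.990 Y14.339
G1 X0.990 Y5.661
G1 X7.775 Y0.251
G1 X16.235 Y2.182
G1 X20.000 Y10.000
M2 ; end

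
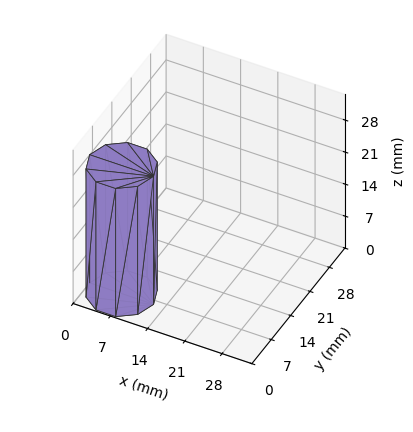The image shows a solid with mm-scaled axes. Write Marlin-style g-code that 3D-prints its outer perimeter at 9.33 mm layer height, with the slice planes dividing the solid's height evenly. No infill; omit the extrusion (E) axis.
Reading the render: the shape is a regular 10-sided prism (a cylinder approximated with 10 flat sides), circumscribed radius ≈ 6 mm, height ≈ 28 mm (dimensions read to the nearest mm from the axis ticks). For the g-code, the solid's height is divided into equal slices at the stated Δz and each level perimeter traced with G1 moves after a G0 lift.

; perimeter-only toolpath
G21 ; units = mm
G90 ; absolute positioning
G28 ; home
; layer 1
G0 Z9.33
G0 X12.00 Y6.00
G1 X10.85 Y9.53
G1 X7.85 Y11.71
G1 X4.15 Y11.71
G1 X1.15 Y9.53
G1 X0.00 Y6.00
G1 X1.15 Y2.47
G1 X4.15 Y0.29
G1 X7.85 Y0.29
G1 X10.85 Y2.47
G1 X12.00 Y6.00
; layer 2
G0 Z18.67
G0 X12.00 Y6.00
G1 X10.85 Y9.53
G1 X7.85 Y11.71
G1 X4.15 Y11.71
G1 X1.15 Y9.53
G1 X0.00 Y6.00
G1 X1.15 Y2.47
G1 X4.15 Y0.29
G1 X7.85 Y0.29
G1 X10.85 Y2.47
G1 X12.00 Y6.00
; layer 3
G0 Z28.00
G0 X12.00 Y6.00
G1 X10.85 Y9.53
G1 X7.85 Y11.71
G1 X4.15 Y11.71
G1 X1.15 Y9.53
G1 X0.00 Y6.00
G1 X1.15 Y2.47
G1 X4.15 Y0.29
G1 X7.85 Y0.29
G1 X10.85 Y2.47
G1 X12.00 Y6.00
M2 ; end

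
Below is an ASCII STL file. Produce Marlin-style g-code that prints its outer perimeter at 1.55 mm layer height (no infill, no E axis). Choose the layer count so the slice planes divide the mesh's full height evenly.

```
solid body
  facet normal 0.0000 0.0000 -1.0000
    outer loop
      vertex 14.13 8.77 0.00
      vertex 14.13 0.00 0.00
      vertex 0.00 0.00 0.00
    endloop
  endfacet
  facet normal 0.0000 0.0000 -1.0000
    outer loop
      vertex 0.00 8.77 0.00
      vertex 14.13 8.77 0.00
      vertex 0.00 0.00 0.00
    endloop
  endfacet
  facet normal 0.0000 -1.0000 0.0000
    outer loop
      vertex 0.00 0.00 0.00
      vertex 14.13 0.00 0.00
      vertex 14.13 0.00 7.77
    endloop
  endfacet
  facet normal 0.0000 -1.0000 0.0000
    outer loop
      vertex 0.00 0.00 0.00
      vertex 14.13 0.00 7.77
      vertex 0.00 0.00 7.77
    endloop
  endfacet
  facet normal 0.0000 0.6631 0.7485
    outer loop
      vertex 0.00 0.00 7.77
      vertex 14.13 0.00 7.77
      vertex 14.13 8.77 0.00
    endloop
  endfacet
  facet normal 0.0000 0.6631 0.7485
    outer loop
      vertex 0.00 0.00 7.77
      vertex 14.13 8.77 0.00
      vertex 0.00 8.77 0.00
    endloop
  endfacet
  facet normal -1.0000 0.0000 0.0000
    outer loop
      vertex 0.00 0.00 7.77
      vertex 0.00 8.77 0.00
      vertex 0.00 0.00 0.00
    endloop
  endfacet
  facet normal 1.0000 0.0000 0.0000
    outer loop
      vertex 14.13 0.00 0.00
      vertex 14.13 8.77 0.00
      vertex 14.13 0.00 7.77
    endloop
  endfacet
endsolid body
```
; perimeter-only toolpath
G21 ; units = mm
G90 ; absolute positioning
G28 ; home
; layer 1
G0 Z1.55
G0 X0.00 Y0.00
G1 X14.13 Y0.00
G1 X14.13 Y7.02
G1 X0.00 Y7.02
G1 X0.00 Y0.00
; layer 2
G0 Z3.11
G0 X0.00 Y0.00
G1 X14.13 Y0.00
G1 X14.13 Y5.26
G1 X0.00 Y5.26
G1 X0.00 Y0.00
; layer 3
G0 Z4.66
G0 X0.00 Y0.00
G1 X14.13 Y0.00
G1 X14.13 Y3.51
G1 X0.00 Y3.51
G1 X0.00 Y0.00
; layer 4
G0 Z6.22
G0 X0.00 Y0.00
G1 X14.13 Y0.00
G1 X14.13 Y1.75
G1 X0.00 Y1.75
G1 X0.00 Y0.00
M2 ; end

The solid is a wedge (ramp): 14.1 × 8.77 mm base, rising to 7.77 mm along the y=0 edge and sloping linearly to z=0 at y=8.77. Slicing at Δz = 1.55 mm — 5 equal slices spanning the solid's height, so layer i sits at z = i·h/5 — gives 4 non-empty perimeters. Each is a 4-segment closed polygon; G0 lifts to the layer z and rapids to the start vertex, then G1 traces the edges. The cross-section shrinks linearly with z (the slice at the apex is degenerate and omitted).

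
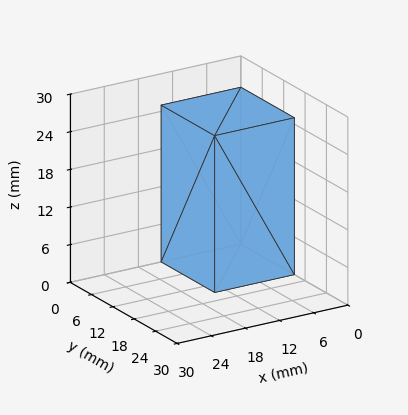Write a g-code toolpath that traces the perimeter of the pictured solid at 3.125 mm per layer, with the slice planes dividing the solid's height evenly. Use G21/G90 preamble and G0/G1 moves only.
Reading the render: the shape is a rectangular box, roughly 14 × 15 mm footprint and 25 mm tall (dimensions read to the nearest mm from the axis ticks). For the g-code, the solid's height is divided into equal slices at the stated Δz and each level perimeter traced with G1 moves after a G0 lift.

; perimeter-only toolpath
G21 ; units = mm
G90 ; absolute positioning
G28 ; home
; layer 1
G0 Z3.125
G0 X0.000 Y0.000
G1 X14.000 Y0.000
G1 X14.000 Y15.000
G1 X0.000 Y15.000
G1 X0.000 Y0.000
; layer 2
G0 Z6.250
G0 X0.000 Y0.000
G1 X14.000 Y0.000
G1 X14.000 Y15.000
G1 X0.000 Y15.000
G1 X0.000 Y0.000
; layer 3
G0 Z9.375
G0 X0.000 Y0.000
G1 X14.000 Y0.000
G1 X14.000 Y15.000
G1 X0.000 Y15.000
G1 X0.000 Y0.000
; layer 4
G0 Z12.500
G0 X0.000 Y0.000
G1 X14.000 Y0.000
G1 X14.000 Y15.000
G1 X0.000 Y15.000
G1 X0.000 Y0.000
; layer 5
G0 Z15.625
G0 X0.000 Y0.000
G1 X14.000 Y0.000
G1 X14.000 Y15.000
G1 X0.000 Y15.000
G1 X0.000 Y0.000
; layer 6
G0 Z18.750
G0 X0.000 Y0.000
G1 X14.000 Y0.000
G1 X14.000 Y15.000
G1 X0.000 Y15.000
G1 X0.000 Y0.000
; layer 7
G0 Z21.875
G0 X0.000 Y0.000
G1 X14.000 Y0.000
G1 X14.000 Y15.000
G1 X0.000 Y15.000
G1 X0.000 Y0.000
; layer 8
G0 Z25.000
G0 X0.000 Y0.000
G1 X14.000 Y0.000
G1 X14.000 Y15.000
G1 X0.000 Y15.000
G1 X0.000 Y0.000
M2 ; end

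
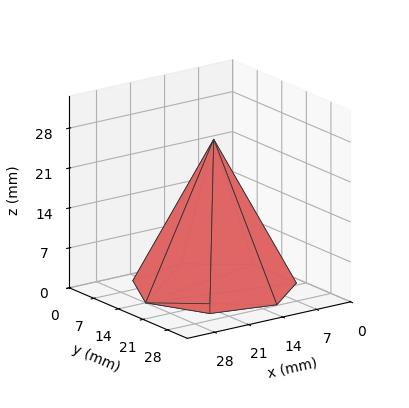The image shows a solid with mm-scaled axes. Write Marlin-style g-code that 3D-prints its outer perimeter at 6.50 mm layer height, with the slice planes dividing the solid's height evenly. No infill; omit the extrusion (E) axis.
Reading the render: the shape is a regular 7-sided pyramid, base circumscribed radius ≈ 14 mm, apex at z ≈ 26 mm (dimensions read to the nearest mm from the axis ticks). For the g-code, the solid's height is divided into equal slices at the stated Δz and each level perimeter traced with G1 moves after a G0 lift.

; perimeter-only toolpath
G21 ; units = mm
G90 ; absolute positioning
G28 ; home
; layer 1
G0 Z6.50
G0 X24.50 Y14.00
G1 X20.55 Y22.21
G1 X11.66 Y24.24
G1 X4.54 Y18.55
G1 X4.54 Y9.45
G1 X11.66 Y3.76
G1 X20.55 Y5.79
G1 X24.50 Y14.00
; layer 2
G0 Z13.00
G0 X21.00 Y14.00
G1 X18.37 Y19.48
G1 X12.44 Y20.82
G1 X7.70 Y17.04
G1 X7.70 Y10.96
G1 X12.44 Y7.17
G1 X18.37 Y8.53
G1 X21.00 Y14.00
; layer 3
G0 Z19.50
G0 X17.50 Y14.00
G1 X16.18 Y16.74
G1 X13.22 Y17.41
G1 X10.85 Y15.52
G1 X10.85 Y12.48
G1 X13.22 Y10.59
G1 X16.18 Y11.26
G1 X17.50 Y14.00
M2 ; end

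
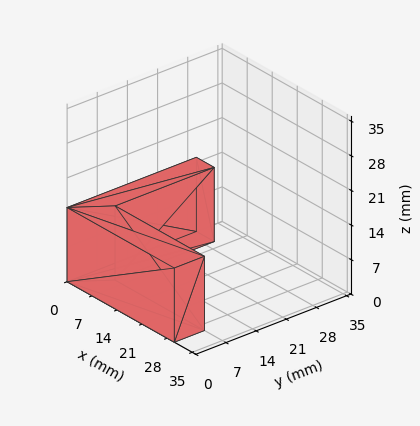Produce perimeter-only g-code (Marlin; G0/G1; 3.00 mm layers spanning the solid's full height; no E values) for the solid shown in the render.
Reading the render: the shape is an L-shaped prism: outer 30 × 30 mm, arm thicknesses ≈ 7 mm (horizontal) and 5 mm (vertical), extruded 15 mm in z (dimensions read to the nearest mm from the axis ticks). For the g-code, the solid's height is divided into equal slices at the stated Δz and each level perimeter traced with G1 moves after a G0 lift.

; perimeter-only toolpath
G21 ; units = mm
G90 ; absolute positioning
G28 ; home
; layer 1
G0 Z3.00
G0 X0.00 Y0.00
G1 X30.00 Y0.00
G1 X30.00 Y7.00
G1 X5.00 Y7.00
G1 X5.00 Y30.00
G1 X0.00 Y30.00
G1 X0.00 Y0.00
; layer 2
G0 Z6.00
G0 X0.00 Y0.00
G1 X30.00 Y0.00
G1 X30.00 Y7.00
G1 X5.00 Y7.00
G1 X5.00 Y30.00
G1 X0.00 Y30.00
G1 X0.00 Y0.00
; layer 3
G0 Z9.00
G0 X0.00 Y0.00
G1 X30.00 Y0.00
G1 X30.00 Y7.00
G1 X5.00 Y7.00
G1 X5.00 Y30.00
G1 X0.00 Y30.00
G1 X0.00 Y0.00
; layer 4
G0 Z12.00
G0 X0.00 Y0.00
G1 X30.00 Y0.00
G1 X30.00 Y7.00
G1 X5.00 Y7.00
G1 X5.00 Y30.00
G1 X0.00 Y30.00
G1 X0.00 Y0.00
; layer 5
G0 Z15.00
G0 X0.00 Y0.00
G1 X30.00 Y0.00
G1 X30.00 Y7.00
G1 X5.00 Y7.00
G1 X5.00 Y30.00
G1 X0.00 Y30.00
G1 X0.00 Y0.00
M2 ; end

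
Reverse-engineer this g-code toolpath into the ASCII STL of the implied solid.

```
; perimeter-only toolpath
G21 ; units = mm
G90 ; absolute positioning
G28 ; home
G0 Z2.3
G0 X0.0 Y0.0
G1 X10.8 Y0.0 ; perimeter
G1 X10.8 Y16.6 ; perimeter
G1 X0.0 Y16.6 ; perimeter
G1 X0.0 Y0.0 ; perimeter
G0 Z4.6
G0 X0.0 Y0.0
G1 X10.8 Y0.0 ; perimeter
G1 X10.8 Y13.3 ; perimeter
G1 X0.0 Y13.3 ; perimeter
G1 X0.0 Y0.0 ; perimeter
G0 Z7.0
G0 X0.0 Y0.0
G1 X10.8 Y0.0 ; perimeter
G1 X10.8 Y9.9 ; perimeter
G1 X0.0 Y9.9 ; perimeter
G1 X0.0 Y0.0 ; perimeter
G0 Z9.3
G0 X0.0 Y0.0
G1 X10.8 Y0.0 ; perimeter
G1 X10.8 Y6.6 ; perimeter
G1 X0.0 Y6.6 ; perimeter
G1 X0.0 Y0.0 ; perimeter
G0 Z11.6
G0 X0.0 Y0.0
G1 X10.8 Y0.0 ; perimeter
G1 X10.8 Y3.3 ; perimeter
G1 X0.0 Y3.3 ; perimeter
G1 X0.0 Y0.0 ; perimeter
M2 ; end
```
solid part
  facet normal 0.0000 0.0000 -1.0000
    outer loop
      vertex 10.8 19.9 0.0
      vertex 10.8 0.0 0.0
      vertex 0.0 0.0 0.0
    endloop
  endfacet
  facet normal 0.0000 0.0000 -1.0000
    outer loop
      vertex 0.0 19.9 0.0
      vertex 10.8 19.9 0.0
      vertex 0.0 0.0 0.0
    endloop
  endfacet
  facet normal 0.0000 -1.0000 0.0000
    outer loop
      vertex 0.0 0.0 0.0
      vertex 10.8 0.0 0.0
      vertex 10.8 0.0 13.9
    endloop
  endfacet
  facet normal 0.0000 -1.0000 0.0000
    outer loop
      vertex 0.0 0.0 0.0
      vertex 10.8 0.0 13.9
      vertex 0.0 0.0 13.9
    endloop
  endfacet
  facet normal 0.0000 0.5726 0.8198
    outer loop
      vertex 0.0 0.0 13.9
      vertex 10.8 0.0 13.9
      vertex 10.8 19.9 0.0
    endloop
  endfacet
  facet normal 0.0000 0.5726 0.8198
    outer loop
      vertex 0.0 0.0 13.9
      vertex 10.8 19.9 0.0
      vertex 0.0 19.9 0.0
    endloop
  endfacet
  facet normal -1.0000 0.0000 0.0000
    outer loop
      vertex 0.0 0.0 13.9
      vertex 0.0 19.9 0.0
      vertex 0.0 0.0 0.0
    endloop
  endfacet
  facet normal 1.0000 0.0000 0.0000
    outer loop
      vertex 10.8 0.0 0.0
      vertex 10.8 19.9 0.0
      vertex 10.8 0.0 13.9
    endloop
  endfacet
endsolid part

The G0 Z moves step by Δz≈2.3 mm. The G1 loops shrink linearly with z, so the solid tapers from its base footprint up to z≈13.9. Closing with a flat bottom cap and the tapered top and triangulating gives 8 facets — a wedge (ramp): 10.8 × 19.9 mm base, rising to 13.9 mm along the y=0 edge and sloping linearly to z=0 at y=19.9.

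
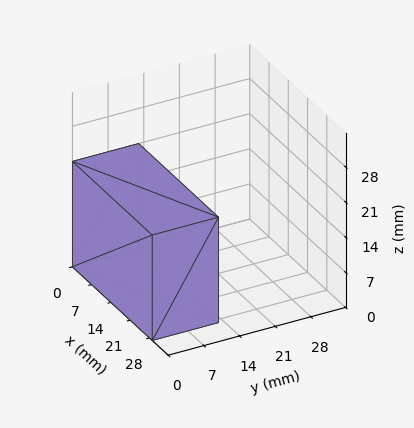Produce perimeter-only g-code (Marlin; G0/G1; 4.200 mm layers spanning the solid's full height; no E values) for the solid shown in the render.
Reading the render: the shape is a rectangular box, roughly 29 × 13 mm footprint and 21 mm tall (dimensions read to the nearest mm from the axis ticks). For the g-code, the solid's height is divided into equal slices at the stated Δz and each level perimeter traced with G1 moves after a G0 lift.

; perimeter-only toolpath
G21 ; units = mm
G90 ; absolute positioning
G28 ; home
; layer 1
G0 Z4.200
G0 X0.000 Y0.000
G1 X29.000 Y0.000
G1 X29.000 Y13.000
G1 X0.000 Y13.000
G1 X0.000 Y0.000
; layer 2
G0 Z8.400
G0 X0.000 Y0.000
G1 X29.000 Y0.000
G1 X29.000 Y13.000
G1 X0.000 Y13.000
G1 X0.000 Y0.000
; layer 3
G0 Z12.600
G0 X0.000 Y0.000
G1 X29.000 Y0.000
G1 X29.000 Y13.000
G1 X0.000 Y13.000
G1 X0.000 Y0.000
; layer 4
G0 Z16.800
G0 X0.000 Y0.000
G1 X29.000 Y0.000
G1 X29.000 Y13.000
G1 X0.000 Y13.000
G1 X0.000 Y0.000
; layer 5
G0 Z21.000
G0 X0.000 Y0.000
G1 X29.000 Y0.000
G1 X29.000 Y13.000
G1 X0.000 Y13.000
G1 X0.000 Y0.000
M2 ; end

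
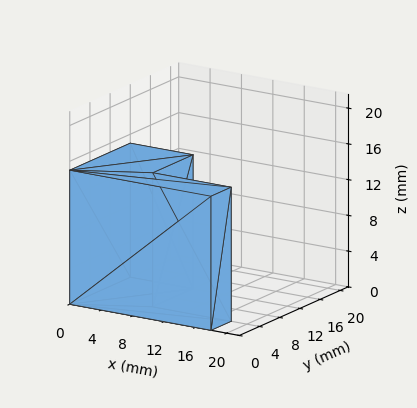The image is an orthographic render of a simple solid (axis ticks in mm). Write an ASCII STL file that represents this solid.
Reading the render: the shape is an L-shaped prism: outer 18 × 12 mm, arm thicknesses ≈ 4 mm (horizontal) and 8 mm (vertical), extruded 15 mm in z (dimensions read to the nearest mm from the axis ticks). For the STL, each face is triangulated and given an outward normal.

solid part
  facet normal 0.0000 0.0000 -1.0000
    outer loop
      vertex 18.0 4.0 0.0
      vertex 18.0 0.0 0.0
      vertex 0.0 0.0 0.0
    endloop
  endfacet
  facet normal 0.0000 0.0000 -1.0000
    outer loop
      vertex 8.0 4.0 0.0
      vertex 18.0 4.0 0.0
      vertex 0.0 0.0 0.0
    endloop
  endfacet
  facet normal 0.0000 0.0000 -1.0000
    outer loop
      vertex 8.0 12.0 0.0
      vertex 8.0 4.0 0.0
      vertex 0.0 0.0 0.0
    endloop
  endfacet
  facet normal 0.0000 0.0000 -1.0000
    outer loop
      vertex 0.0 12.0 0.0
      vertex 8.0 12.0 0.0
      vertex 0.0 0.0 0.0
    endloop
  endfacet
  facet normal 0.0000 0.0000 1.0000
    outer loop
      vertex 0.0 0.0 15.0
      vertex 18.0 0.0 15.0
      vertex 18.0 4.0 15.0
    endloop
  endfacet
  facet normal 0.0000 0.0000 1.0000
    outer loop
      vertex 0.0 0.0 15.0
      vertex 18.0 4.0 15.0
      vertex 8.0 4.0 15.0
    endloop
  endfacet
  facet normal 0.0000 0.0000 1.0000
    outer loop
      vertex 0.0 0.0 15.0
      vertex 8.0 4.0 15.0
      vertex 8.0 12.0 15.0
    endloop
  endfacet
  facet normal 0.0000 0.0000 1.0000
    outer loop
      vertex 0.0 0.0 15.0
      vertex 8.0 12.0 15.0
      vertex 0.0 12.0 15.0
    endloop
  endfacet
  facet normal 0.0000 -1.0000 0.0000
    outer loop
      vertex 0.0 0.0 0.0
      vertex 18.0 0.0 0.0
      vertex 18.0 0.0 15.0
    endloop
  endfacet
  facet normal 0.0000 -1.0000 0.0000
    outer loop
      vertex 0.0 0.0 0.0
      vertex 18.0 0.0 15.0
      vertex 0.0 0.0 15.0
    endloop
  endfacet
  facet normal 1.0000 0.0000 0.0000
    outer loop
      vertex 18.0 0.0 0.0
      vertex 18.0 4.0 0.0
      vertex 18.0 4.0 15.0
    endloop
  endfacet
  facet normal 1.0000 0.0000 0.0000
    outer loop
      vertex 18.0 0.0 0.0
      vertex 18.0 4.0 15.0
      vertex 18.0 0.0 15.0
    endloop
  endfacet
  facet normal 0.0000 1.0000 0.0000
    outer loop
      vertex 18.0 4.0 0.0
      vertex 8.0 4.0 0.0
      vertex 8.0 4.0 15.0
    endloop
  endfacet
  facet normal 0.0000 1.0000 0.0000
    outer loop
      vertex 18.0 4.0 0.0
      vertex 8.0 4.0 15.0
      vertex 18.0 4.0 15.0
    endloop
  endfacet
  facet normal 1.0000 0.0000 0.0000
    outer loop
      vertex 8.0 4.0 0.0
      vertex 8.0 12.0 0.0
      vertex 8.0 12.0 15.0
    endloop
  endfacet
  facet normal 1.0000 0.0000 0.0000
    outer loop
      vertex 8.0 4.0 0.0
      vertex 8.0 12.0 15.0
      vertex 8.0 4.0 15.0
    endloop
  endfacet
  facet normal 0.0000 1.0000 0.0000
    outer loop
      vertex 8.0 12.0 0.0
      vertex 0.0 12.0 0.0
      vertex 0.0 12.0 15.0
    endloop
  endfacet
  facet normal 0.0000 1.0000 0.0000
    outer loop
      vertex 8.0 12.0 0.0
      vertex 0.0 12.0 15.0
      vertex 8.0 12.0 15.0
    endloop
  endfacet
  facet normal -1.0000 0.0000 0.0000
    outer loop
      vertex 0.0 12.0 0.0
      vertex 0.0 0.0 0.0
      vertex 0.0 0.0 15.0
    endloop
  endfacet
  facet normal -1.0000 0.0000 0.0000
    outer loop
      vertex 0.0 12.0 0.0
      vertex 0.0 0.0 15.0
      vertex 0.0 12.0 15.0
    endloop
  endfacet
endsolid part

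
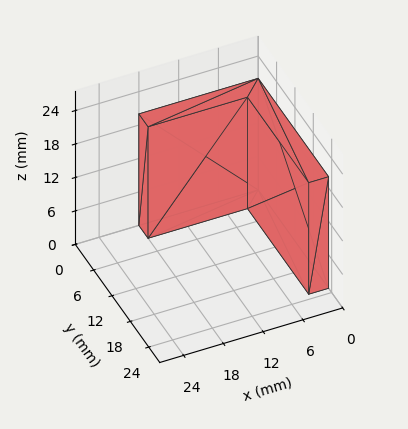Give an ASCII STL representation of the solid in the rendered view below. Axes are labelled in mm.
Reading the render: the shape is an L-shaped prism: outer 18 × 23 mm, arm thicknesses ≈ 3 mm (horizontal) and 3 mm (vertical), extruded 20 mm in z (dimensions read to the nearest mm from the axis ticks). For the STL, each face is triangulated and given an outward normal.

solid part
  facet normal 0.0000 0.0000 -1.0000
    outer loop
      vertex 18.00 3.00 0.00
      vertex 18.00 0.00 0.00
      vertex 0.00 0.00 0.00
    endloop
  endfacet
  facet normal 0.0000 0.0000 -1.0000
    outer loop
      vertex 3.00 3.00 0.00
      vertex 18.00 3.00 0.00
      vertex 0.00 0.00 0.00
    endloop
  endfacet
  facet normal 0.0000 0.0000 -1.0000
    outer loop
      vertex 3.00 23.00 0.00
      vertex 3.00 3.00 0.00
      vertex 0.00 0.00 0.00
    endloop
  endfacet
  facet normal 0.0000 0.0000 -1.0000
    outer loop
      vertex 0.00 23.00 0.00
      vertex 3.00 23.00 0.00
      vertex 0.00 0.00 0.00
    endloop
  endfacet
  facet normal 0.0000 0.0000 1.0000
    outer loop
      vertex 0.00 0.00 20.00
      vertex 18.00 0.00 20.00
      vertex 18.00 3.00 20.00
    endloop
  endfacet
  facet normal 0.0000 0.0000 1.0000
    outer loop
      vertex 0.00 0.00 20.00
      vertex 18.00 3.00 20.00
      vertex 3.00 3.00 20.00
    endloop
  endfacet
  facet normal 0.0000 0.0000 1.0000
    outer loop
      vertex 0.00 0.00 20.00
      vertex 3.00 3.00 20.00
      vertex 3.00 23.00 20.00
    endloop
  endfacet
  facet normal 0.0000 0.0000 1.0000
    outer loop
      vertex 0.00 0.00 20.00
      vertex 3.00 23.00 20.00
      vertex 0.00 23.00 20.00
    endloop
  endfacet
  facet normal 0.0000 -1.0000 0.0000
    outer loop
      vertex 0.00 0.00 0.00
      vertex 18.00 0.00 0.00
      vertex 18.00 0.00 20.00
    endloop
  endfacet
  facet normal 0.0000 -1.0000 0.0000
    outer loop
      vertex 0.00 0.00 0.00
      vertex 18.00 0.00 20.00
      vertex 0.00 0.00 20.00
    endloop
  endfacet
  facet normal 1.0000 0.0000 0.0000
    outer loop
      vertex 18.00 0.00 0.00
      vertex 18.00 3.00 0.00
      vertex 18.00 3.00 20.00
    endloop
  endfacet
  facet normal 1.0000 0.0000 0.0000
    outer loop
      vertex 18.00 0.00 0.00
      vertex 18.00 3.00 20.00
      vertex 18.00 0.00 20.00
    endloop
  endfacet
  facet normal 0.0000 1.0000 0.0000
    outer loop
      vertex 18.00 3.00 0.00
      vertex 3.00 3.00 0.00
      vertex 3.00 3.00 20.00
    endloop
  endfacet
  facet normal 0.0000 1.0000 0.0000
    outer loop
      vertex 18.00 3.00 0.00
      vertex 3.00 3.00 20.00
      vertex 18.00 3.00 20.00
    endloop
  endfacet
  facet normal 1.0000 0.0000 0.0000
    outer loop
      vertex 3.00 3.00 0.00
      vertex 3.00 23.00 0.00
      vertex 3.00 23.00 20.00
    endloop
  endfacet
  facet normal 1.0000 0.0000 0.0000
    outer loop
      vertex 3.00 3.00 0.00
      vertex 3.00 23.00 20.00
      vertex 3.00 3.00 20.00
    endloop
  endfacet
  facet normal 0.0000 1.0000 0.0000
    outer loop
      vertex 3.00 23.00 0.00
      vertex 0.00 23.00 0.00
      vertex 0.00 23.00 20.00
    endloop
  endfacet
  facet normal 0.0000 1.0000 0.0000
    outer loop
      vertex 3.00 23.00 0.00
      vertex 0.00 23.00 20.00
      vertex 3.00 23.00 20.00
    endloop
  endfacet
  facet normal -1.0000 0.0000 0.0000
    outer loop
      vertex 0.00 23.00 0.00
      vertex 0.00 0.00 0.00
      vertex 0.00 0.00 20.00
    endloop
  endfacet
  facet normal -1.0000 0.0000 0.0000
    outer loop
      vertex 0.00 23.00 0.00
      vertex 0.00 0.00 20.00
      vertex 0.00 23.00 20.00
    endloop
  endfacet
endsolid part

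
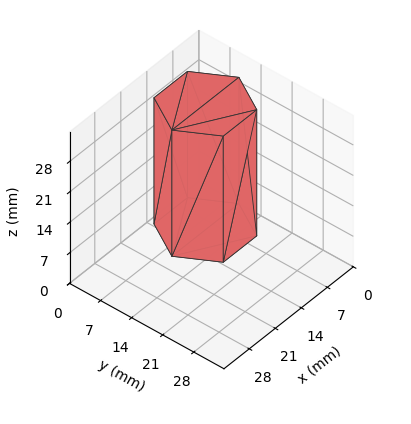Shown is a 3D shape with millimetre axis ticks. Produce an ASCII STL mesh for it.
Reading the render: the shape is a regular 6-sided prism (a cylinder approximated with 6 flat sides), circumscribed radius ≈ 9 mm, height ≈ 29 mm (dimensions read to the nearest mm from the axis ticks). For the STL, each face is triangulated and given an outward normal.

solid part
  facet normal 0.0000 0.0000 -1.0000
    outer loop
      vertex 4.5 16.8 0.0
      vertex 13.5 16.8 0.0
      vertex 18.0 9.0 0.0
    endloop
  endfacet
  facet normal 0.0000 0.0000 -1.0000
    outer loop
      vertex 0.0 9.0 0.0
      vertex 4.5 16.8 0.0
      vertex 18.0 9.0 0.0
    endloop
  endfacet
  facet normal 0.0000 0.0000 -1.0000
    outer loop
      vertex 4.5 1.2 0.0
      vertex 0.0 9.0 0.0
      vertex 18.0 9.0 0.0
    endloop
  endfacet
  facet normal 0.0000 0.0000 -1.0000
    outer loop
      vertex 13.5 1.2 0.0
      vertex 4.5 1.2 0.0
      vertex 18.0 9.0 0.0
    endloop
  endfacet
  facet normal 0.0000 0.0000 1.0000
    outer loop
      vertex 18.0 9.0 29.0
      vertex 13.5 16.8 29.0
      vertex 4.5 16.8 29.0
    endloop
  endfacet
  facet normal 0.0000 0.0000 1.0000
    outer loop
      vertex 18.0 9.0 29.0
      vertex 4.5 16.8 29.0
      vertex 0.0 9.0 29.0
    endloop
  endfacet
  facet normal 0.0000 0.0000 1.0000
    outer loop
      vertex 18.0 9.0 29.0
      vertex 0.0 9.0 29.0
      vertex 4.5 1.2 29.0
    endloop
  endfacet
  facet normal 0.0000 0.0000 1.0000
    outer loop
      vertex 18.0 9.0 29.0
      vertex 4.5 1.2 29.0
      vertex 13.5 1.2 29.0
    endloop
  endfacet
  facet normal 0.8662 0.4997 0.0000
    outer loop
      vertex 18.0 9.0 0.0
      vertex 13.5 16.8 0.0
      vertex 13.5 16.8 29.0
    endloop
  endfacet
  facet normal 0.8662 0.4997 0.0000
    outer loop
      vertex 18.0 9.0 0.0
      vertex 13.5 16.8 29.0
      vertex 18.0 9.0 29.0
    endloop
  endfacet
  facet normal 0.0000 1.0000 0.0000
    outer loop
      vertex 13.5 16.8 0.0
      vertex 4.5 16.8 0.0
      vertex 4.5 16.8 29.0
    endloop
  endfacet
  facet normal 0.0000 1.0000 0.0000
    outer loop
      vertex 13.5 16.8 0.0
      vertex 4.5 16.8 29.0
      vertex 13.5 16.8 29.0
    endloop
  endfacet
  facet normal -0.8662 0.4997 0.0000
    outer loop
      vertex 4.5 16.8 0.0
      vertex 0.0 9.0 0.0
      vertex 0.0 9.0 29.0
    endloop
  endfacet
  facet normal -0.8662 0.4997 0.0000
    outer loop
      vertex 4.5 16.8 0.0
      vertex 0.0 9.0 29.0
      vertex 4.5 16.8 29.0
    endloop
  endfacet
  facet normal -0.8662 -0.4997 0.0000
    outer loop
      vertex 0.0 9.0 0.0
      vertex 4.5 1.2 0.0
      vertex 4.5 1.2 29.0
    endloop
  endfacet
  facet normal -0.8662 -0.4997 0.0000
    outer loop
      vertex 0.0 9.0 0.0
      vertex 4.5 1.2 29.0
      vertex 0.0 9.0 29.0
    endloop
  endfacet
  facet normal 0.0000 -1.0000 0.0000
    outer loop
      vertex 4.5 1.2 0.0
      vertex 13.5 1.2 0.0
      vertex 13.5 1.2 29.0
    endloop
  endfacet
  facet normal 0.0000 -1.0000 0.0000
    outer loop
      vertex 4.5 1.2 0.0
      vertex 13.5 1.2 29.0
      vertex 4.5 1.2 29.0
    endloop
  endfacet
  facet normal 0.8662 -0.4997 0.0000
    outer loop
      vertex 13.5 1.2 0.0
      vertex 18.0 9.0 0.0
      vertex 18.0 9.0 29.0
    endloop
  endfacet
  facet normal 0.8662 -0.4997 0.0000
    outer loop
      vertex 13.5 1.2 0.0
      vertex 18.0 9.0 29.0
      vertex 13.5 1.2 29.0
    endloop
  endfacet
endsolid part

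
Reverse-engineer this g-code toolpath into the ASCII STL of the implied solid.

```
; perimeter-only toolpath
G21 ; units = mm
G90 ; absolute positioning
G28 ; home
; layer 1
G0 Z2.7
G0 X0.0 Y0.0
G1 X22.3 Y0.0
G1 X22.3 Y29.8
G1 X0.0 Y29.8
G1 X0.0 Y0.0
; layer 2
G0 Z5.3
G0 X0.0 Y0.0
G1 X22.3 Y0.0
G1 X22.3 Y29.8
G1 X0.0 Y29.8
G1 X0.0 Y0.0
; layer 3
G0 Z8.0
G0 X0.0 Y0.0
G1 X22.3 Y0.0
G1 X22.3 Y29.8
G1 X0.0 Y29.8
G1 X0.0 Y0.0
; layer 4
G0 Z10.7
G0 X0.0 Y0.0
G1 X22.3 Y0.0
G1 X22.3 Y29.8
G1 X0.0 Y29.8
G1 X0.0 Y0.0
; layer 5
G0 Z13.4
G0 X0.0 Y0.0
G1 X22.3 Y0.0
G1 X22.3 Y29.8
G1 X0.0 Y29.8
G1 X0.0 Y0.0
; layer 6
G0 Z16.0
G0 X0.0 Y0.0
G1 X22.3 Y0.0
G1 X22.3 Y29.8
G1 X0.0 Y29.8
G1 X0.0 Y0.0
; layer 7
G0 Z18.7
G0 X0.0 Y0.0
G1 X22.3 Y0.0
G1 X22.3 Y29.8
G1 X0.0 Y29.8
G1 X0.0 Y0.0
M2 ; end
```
solid part
  facet normal 0.0000 0.0000 -1.0000
    outer loop
      vertex 22.3 29.8 0.0
      vertex 22.3 0.0 0.0
      vertex 0.0 0.0 0.0
    endloop
  endfacet
  facet normal 0.0000 0.0000 -1.0000
    outer loop
      vertex 0.0 29.8 0.0
      vertex 22.3 29.8 0.0
      vertex 0.0 0.0 0.0
    endloop
  endfacet
  facet normal 0.0000 0.0000 1.0000
    outer loop
      vertex 0.0 0.0 18.7
      vertex 22.3 0.0 18.7
      vertex 22.3 29.8 18.7
    endloop
  endfacet
  facet normal 0.0000 0.0000 1.0000
    outer loop
      vertex 0.0 0.0 18.7
      vertex 22.3 29.8 18.7
      vertex 0.0 29.8 18.7
    endloop
  endfacet
  facet normal 0.0000 -1.0000 0.0000
    outer loop
      vertex 0.0 0.0 0.0
      vertex 22.3 0.0 0.0
      vertex 22.3 0.0 18.7
    endloop
  endfacet
  facet normal 0.0000 -1.0000 0.0000
    outer loop
      vertex 0.0 0.0 0.0
      vertex 22.3 0.0 18.7
      vertex 0.0 0.0 18.7
    endloop
  endfacet
  facet normal 0.0000 1.0000 0.0000
    outer loop
      vertex 22.3 29.8 18.7
      vertex 22.3 29.8 0.0
      vertex 0.0 29.8 0.0
    endloop
  endfacet
  facet normal 0.0000 1.0000 0.0000
    outer loop
      vertex 0.0 29.8 18.7
      vertex 22.3 29.8 18.7
      vertex 0.0 29.8 0.0
    endloop
  endfacet
  facet normal -1.0000 0.0000 0.0000
    outer loop
      vertex 0.0 29.8 18.7
      vertex 0.0 29.8 0.0
      vertex 0.0 0.0 0.0
    endloop
  endfacet
  facet normal -1.0000 0.0000 0.0000
    outer loop
      vertex 0.0 0.0 18.7
      vertex 0.0 29.8 18.7
      vertex 0.0 0.0 0.0
    endloop
  endfacet
  facet normal 1.0000 0.0000 0.0000
    outer loop
      vertex 22.3 0.0 0.0
      vertex 22.3 29.8 0.0
      vertex 22.3 29.8 18.7
    endloop
  endfacet
  facet normal 1.0000 0.0000 0.0000
    outer loop
      vertex 22.3 0.0 0.0
      vertex 22.3 29.8 18.7
      vertex 22.3 0.0 18.7
    endloop
  endfacet
endsolid part

The G0 Z moves step by Δz≈2.7 mm. Every layer's G1 loop is the same polygon, so the solid is a straight extrusion of it from z=0 to z≈18.7. Closing with flat bottom and top caps and triangulating gives 12 facets — a rectangular box, roughly 22.3 × 29.8 mm footprint and 18.7 mm tall.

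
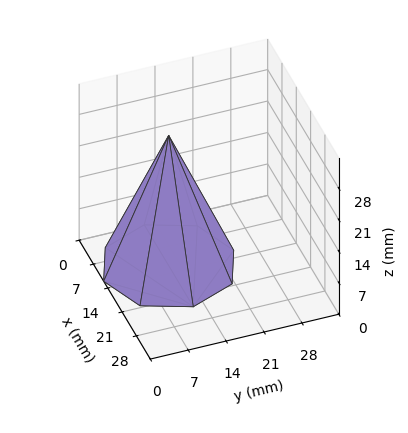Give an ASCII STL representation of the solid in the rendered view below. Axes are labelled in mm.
Reading the render: the shape is a regular 8-sided pyramid, base circumscribed radius ≈ 12 mm, apex at z ≈ 29 mm (dimensions read to the nearest mm from the axis ticks). For the STL, each face is triangulated and given an outward normal.

solid part
  facet normal 0.0000 0.0000 -1.0000
    outer loop
      vertex 12.0 24.0 0.0
      vertex 20.5 20.5 0.0
      vertex 24.0 12.0 0.0
    endloop
  endfacet
  facet normal 0.0000 0.0000 -1.0000
    outer loop
      vertex 3.5 20.5 0.0
      vertex 12.0 24.0 0.0
      vertex 24.0 12.0 0.0
    endloop
  endfacet
  facet normal 0.0000 0.0000 -1.0000
    outer loop
      vertex 0.0 12.0 0.0
      vertex 3.5 20.5 0.0
      vertex 24.0 12.0 0.0
    endloop
  endfacet
  facet normal 0.0000 0.0000 -1.0000
    outer loop
      vertex 3.5 3.5 0.0
      vertex 0.0 12.0 0.0
      vertex 24.0 12.0 0.0
    endloop
  endfacet
  facet normal 0.0000 0.0000 -1.0000
    outer loop
      vertex 12.0 0.0 0.0
      vertex 3.5 3.5 0.0
      vertex 24.0 12.0 0.0
    endloop
  endfacet
  facet normal 0.0000 0.0000 -1.0000
    outer loop
      vertex 20.5 3.5 0.0
      vertex 12.0 0.0 0.0
      vertex 24.0 12.0 0.0
    endloop
  endfacet
  facet normal 0.8636 0.3556 0.3574
    outer loop
      vertex 24.0 12.0 0.0
      vertex 20.5 20.5 0.0
      vertex 12.0 12.0 29.0
    endloop
  endfacet
  facet normal 0.3556 0.8636 0.3574
    outer loop
      vertex 20.5 20.5 0.0
      vertex 12.0 24.0 0.0
      vertex 12.0 12.0 29.0
    endloop
  endfacet
  facet normal -0.3556 0.8636 0.3574
    outer loop
      vertex 12.0 24.0 0.0
      vertex 3.5 20.5 0.0
      vertex 12.0 12.0 29.0
    endloop
  endfacet
  facet normal -0.8636 0.3556 0.3574
    outer loop
      vertex 3.5 20.5 0.0
      vertex 0.0 12.0 0.0
      vertex 12.0 12.0 29.0
    endloop
  endfacet
  facet normal -0.8636 -0.3556 0.3574
    outer loop
      vertex 0.0 12.0 0.0
      vertex 3.5 3.5 0.0
      vertex 12.0 12.0 29.0
    endloop
  endfacet
  facet normal -0.3556 -0.8636 0.3574
    outer loop
      vertex 3.5 3.5 0.0
      vertex 12.0 0.0 0.0
      vertex 12.0 12.0 29.0
    endloop
  endfacet
  facet normal 0.3556 -0.8636 0.3574
    outer loop
      vertex 12.0 0.0 0.0
      vertex 20.5 3.5 0.0
      vertex 12.0 12.0 29.0
    endloop
  endfacet
  facet normal 0.8636 -0.3556 0.3574
    outer loop
      vertex 20.5 3.5 0.0
      vertex 24.0 12.0 0.0
      vertex 12.0 12.0 29.0
    endloop
  endfacet
endsolid part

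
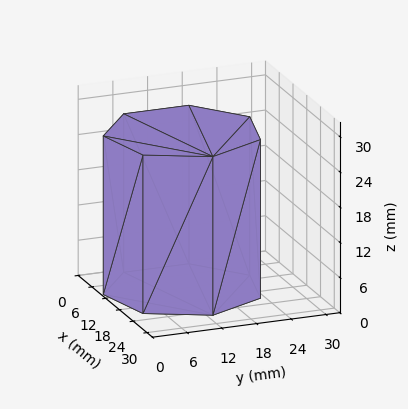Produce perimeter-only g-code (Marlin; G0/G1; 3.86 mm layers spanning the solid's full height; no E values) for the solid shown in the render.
Reading the render: the shape is a regular 7-sided prism (a cylinder approximated with 7 flat sides), circumscribed radius ≈ 13 mm, height ≈ 27 mm (dimensions read to the nearest mm from the axis ticks). For the g-code, the solid's height is divided into equal slices at the stated Δz and each level perimeter traced with G1 moves after a G0 lift.

; perimeter-only toolpath
G21 ; units = mm
G90 ; absolute positioning
G28 ; home
; layer 1
G0 Z3.86
G0 X26.00 Y13.00
G1 X21.11 Y23.16
G1 X10.11 Y25.67
G1 X1.29 Y18.64
G1 X1.29 Y7.36
G1 X10.11 Y0.33
G1 X21.11 Y2.84
G1 X26.00 Y13.00
; layer 2
G0 Z7.71
G0 X26.00 Y13.00
G1 X21.11 Y23.16
G1 X10.11 Y25.67
G1 X1.29 Y18.64
G1 X1.29 Y7.36
G1 X10.11 Y0.33
G1 X21.11 Y2.84
G1 X26.00 Y13.00
; layer 3
G0 Z11.57
G0 X26.00 Y13.00
G1 X21.11 Y23.16
G1 X10.11 Y25.67
G1 X1.29 Y18.64
G1 X1.29 Y7.36
G1 X10.11 Y0.33
G1 X21.11 Y2.84
G1 X26.00 Y13.00
; layer 4
G0 Z15.43
G0 X26.00 Y13.00
G1 X21.11 Y23.16
G1 X10.11 Y25.67
G1 X1.29 Y18.64
G1 X1.29 Y7.36
G1 X10.11 Y0.33
G1 X21.11 Y2.84
G1 X26.00 Y13.00
; layer 5
G0 Z19.29
G0 X26.00 Y13.00
G1 X21.11 Y23.16
G1 X10.11 Y25.67
G1 X1.29 Y18.64
G1 X1.29 Y7.36
G1 X10.11 Y0.33
G1 X21.11 Y2.84
G1 X26.00 Y13.00
; layer 6
G0 Z23.14
G0 X26.00 Y13.00
G1 X21.11 Y23.16
G1 X10.11 Y25.67
G1 X1.29 Y18.64
G1 X1.29 Y7.36
G1 X10.11 Y0.33
G1 X21.11 Y2.84
G1 X26.00 Y13.00
; layer 7
G0 Z27.00
G0 X26.00 Y13.00
G1 X21.11 Y23.16
G1 X10.11 Y25.67
G1 X1.29 Y18.64
G1 X1.29 Y7.36
G1 X10.11 Y0.33
G1 X21.11 Y2.84
G1 X26.00 Y13.00
M2 ; end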